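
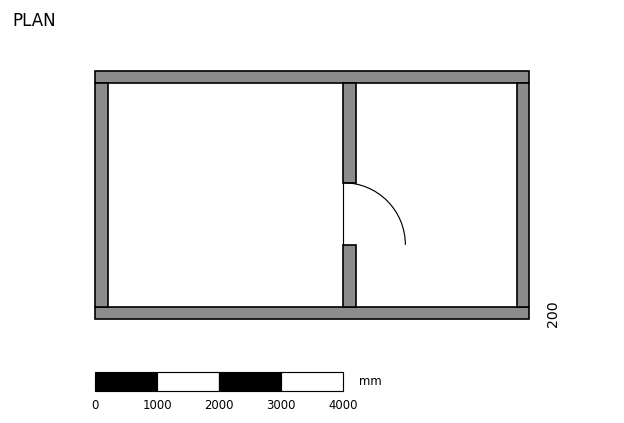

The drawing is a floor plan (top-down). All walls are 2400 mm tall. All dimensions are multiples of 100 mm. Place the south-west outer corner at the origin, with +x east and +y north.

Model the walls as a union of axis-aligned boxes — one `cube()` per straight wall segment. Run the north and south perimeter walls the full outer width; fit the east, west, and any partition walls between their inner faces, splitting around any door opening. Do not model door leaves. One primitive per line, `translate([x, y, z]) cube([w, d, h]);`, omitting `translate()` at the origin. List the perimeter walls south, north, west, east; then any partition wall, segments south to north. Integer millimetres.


cube([7000, 200, 2400]);
translate([0, 3800, 0]) cube([7000, 200, 2400]);
translate([0, 200, 0]) cube([200, 3600, 2400]);
translate([6800, 200, 0]) cube([200, 3600, 2400]);
translate([4000, 200, 0]) cube([200, 1000, 2400]);
translate([4000, 2200, 0]) cube([200, 1600, 2400]);


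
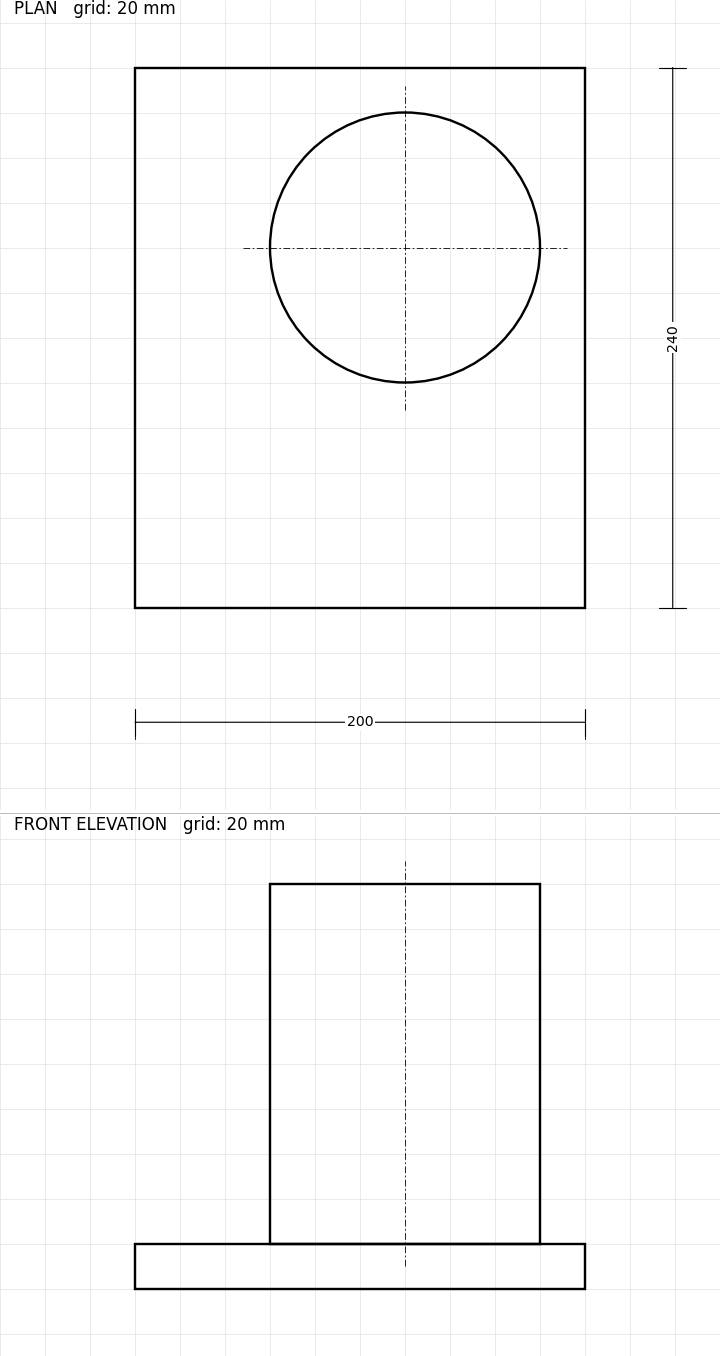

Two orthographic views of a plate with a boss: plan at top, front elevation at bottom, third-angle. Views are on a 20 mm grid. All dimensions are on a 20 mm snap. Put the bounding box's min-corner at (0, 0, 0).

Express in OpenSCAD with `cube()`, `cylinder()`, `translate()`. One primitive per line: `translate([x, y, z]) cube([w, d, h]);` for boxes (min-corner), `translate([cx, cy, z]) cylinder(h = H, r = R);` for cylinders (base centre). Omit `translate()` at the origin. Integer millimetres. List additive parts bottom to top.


cube([200, 240, 20]);
translate([120, 160, 20]) cylinder(h = 160, r = 60);


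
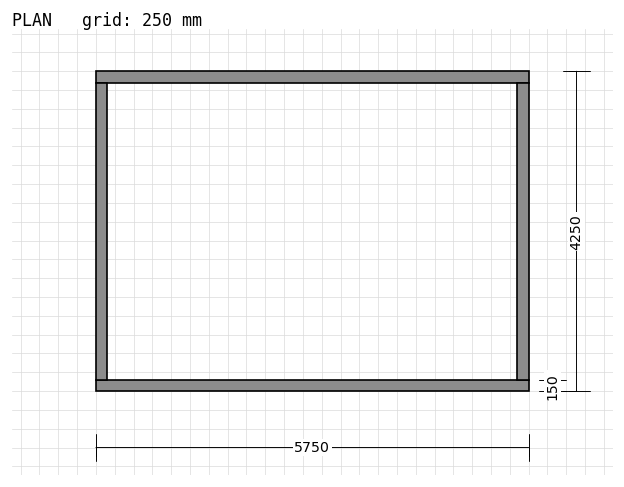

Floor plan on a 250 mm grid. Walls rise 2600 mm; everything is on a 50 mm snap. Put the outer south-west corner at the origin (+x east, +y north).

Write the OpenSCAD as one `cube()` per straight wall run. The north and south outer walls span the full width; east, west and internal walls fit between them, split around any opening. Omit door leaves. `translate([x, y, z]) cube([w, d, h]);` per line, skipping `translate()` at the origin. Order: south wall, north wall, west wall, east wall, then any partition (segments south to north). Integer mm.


cube([5750, 150, 2600]);
translate([0, 4100, 0]) cube([5750, 150, 2600]);
translate([0, 150, 0]) cube([150, 3950, 2600]);
translate([5600, 150, 0]) cube([150, 3950, 2600]);


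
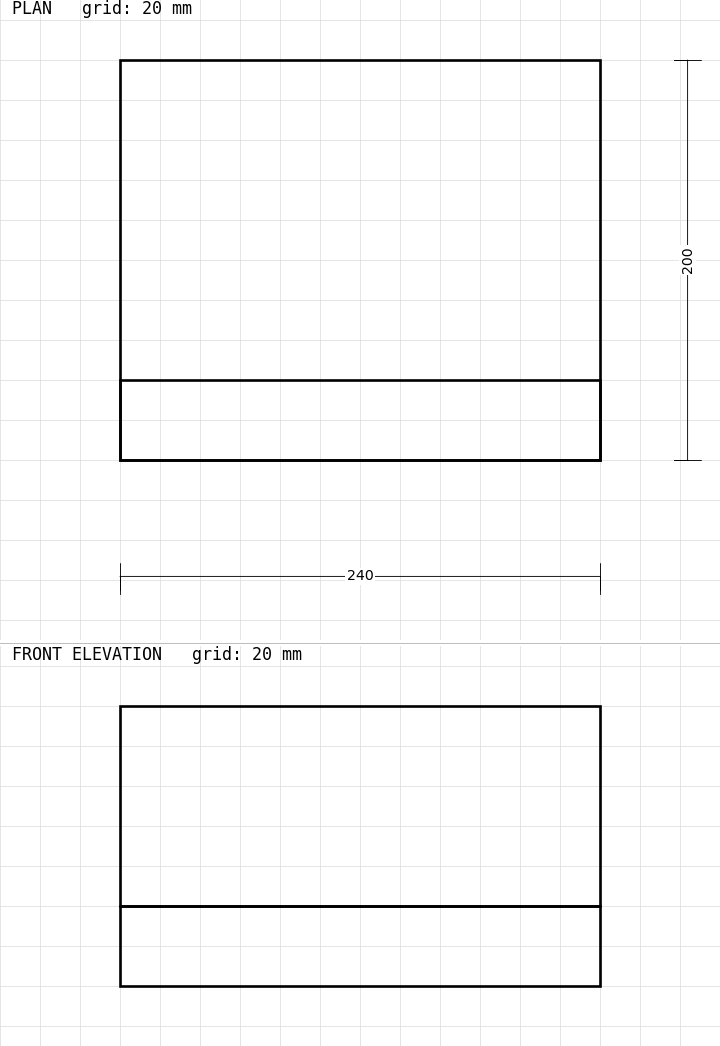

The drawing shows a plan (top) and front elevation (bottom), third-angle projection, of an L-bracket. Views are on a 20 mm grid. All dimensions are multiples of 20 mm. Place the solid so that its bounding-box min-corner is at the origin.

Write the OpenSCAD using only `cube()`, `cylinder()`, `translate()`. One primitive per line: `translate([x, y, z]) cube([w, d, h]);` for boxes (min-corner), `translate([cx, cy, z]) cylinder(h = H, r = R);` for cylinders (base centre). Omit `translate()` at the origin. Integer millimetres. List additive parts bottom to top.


cube([240, 200, 40]);
translate([0, 0, 40]) cube([240, 40, 100]);


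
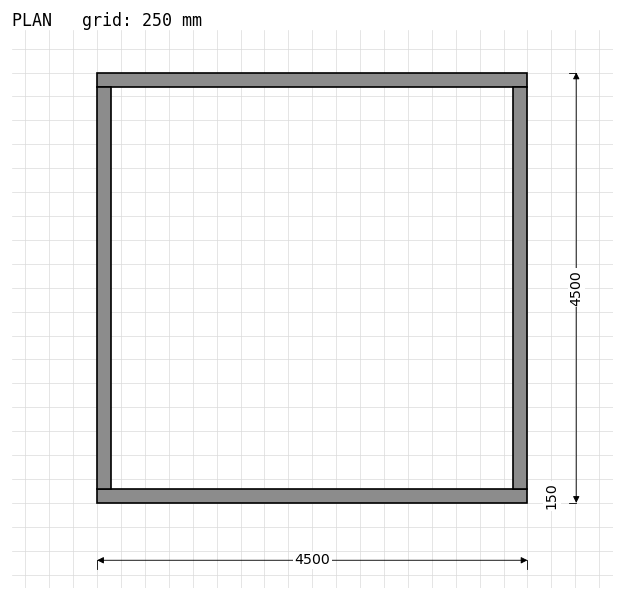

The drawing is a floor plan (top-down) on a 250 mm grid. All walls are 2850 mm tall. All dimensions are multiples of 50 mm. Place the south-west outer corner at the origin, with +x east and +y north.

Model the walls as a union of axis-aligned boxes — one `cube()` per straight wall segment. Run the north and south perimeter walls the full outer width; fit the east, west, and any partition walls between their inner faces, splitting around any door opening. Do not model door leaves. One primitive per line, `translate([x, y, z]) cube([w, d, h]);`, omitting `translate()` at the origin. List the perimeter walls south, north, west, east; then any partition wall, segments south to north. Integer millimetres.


cube([4500, 150, 2850]);
translate([0, 4350, 0]) cube([4500, 150, 2850]);
translate([0, 150, 0]) cube([150, 4200, 2850]);
translate([4350, 150, 0]) cube([150, 4200, 2850]);


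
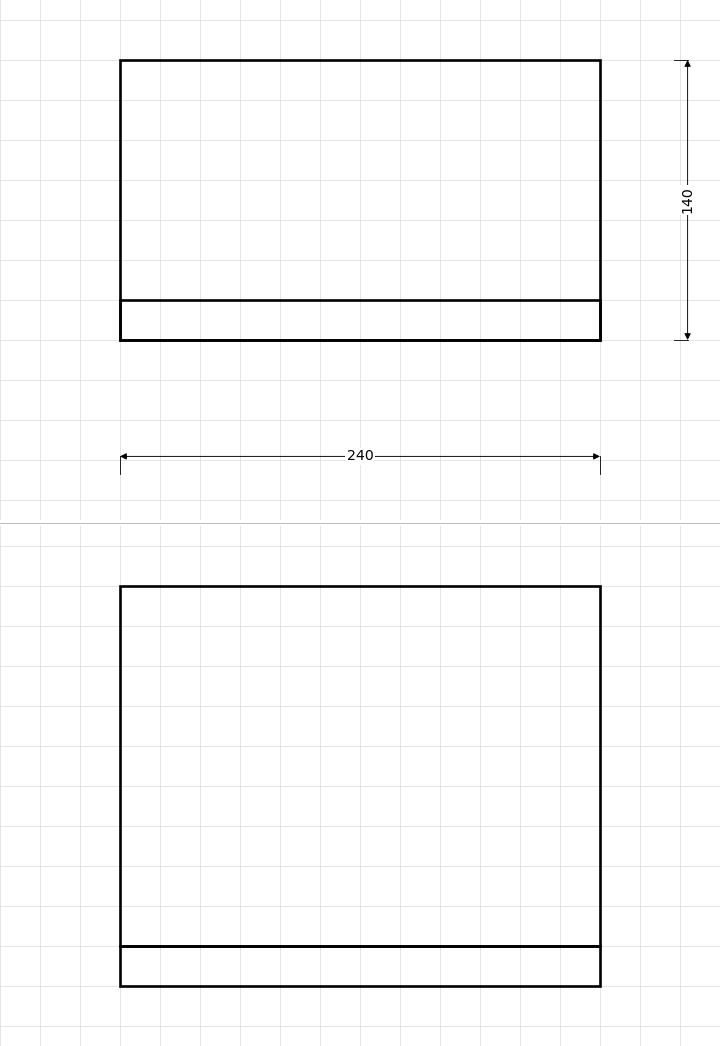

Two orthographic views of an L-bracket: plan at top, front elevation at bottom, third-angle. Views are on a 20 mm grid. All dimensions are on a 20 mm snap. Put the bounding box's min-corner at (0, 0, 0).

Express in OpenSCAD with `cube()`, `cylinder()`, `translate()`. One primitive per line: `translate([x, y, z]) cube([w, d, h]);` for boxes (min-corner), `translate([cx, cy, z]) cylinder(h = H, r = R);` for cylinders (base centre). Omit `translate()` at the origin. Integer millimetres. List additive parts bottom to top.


cube([240, 140, 20]);
translate([0, 0, 20]) cube([240, 20, 180]);


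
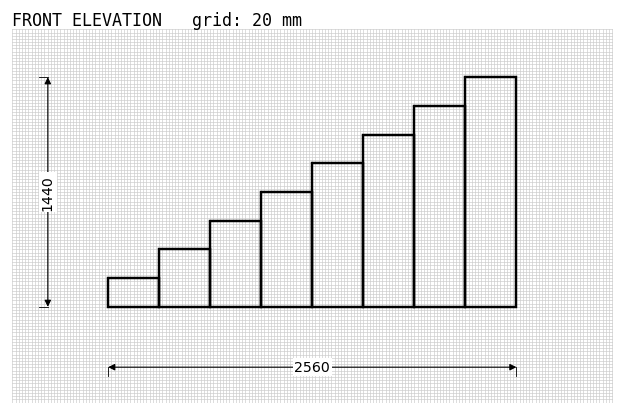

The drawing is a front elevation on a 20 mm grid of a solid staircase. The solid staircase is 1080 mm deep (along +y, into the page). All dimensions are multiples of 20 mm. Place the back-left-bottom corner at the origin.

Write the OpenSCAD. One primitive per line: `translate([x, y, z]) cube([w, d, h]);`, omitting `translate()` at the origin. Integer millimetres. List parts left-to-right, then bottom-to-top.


cube([320, 1080, 180]);
translate([320, 0, 0]) cube([320, 1080, 360]);
translate([640, 0, 0]) cube([320, 1080, 540]);
translate([960, 0, 0]) cube([320, 1080, 720]);
translate([1280, 0, 0]) cube([320, 1080, 900]);
translate([1600, 0, 0]) cube([320, 1080, 1080]);
translate([1920, 0, 0]) cube([320, 1080, 1260]);
translate([2240, 0, 0]) cube([320, 1080, 1440]);


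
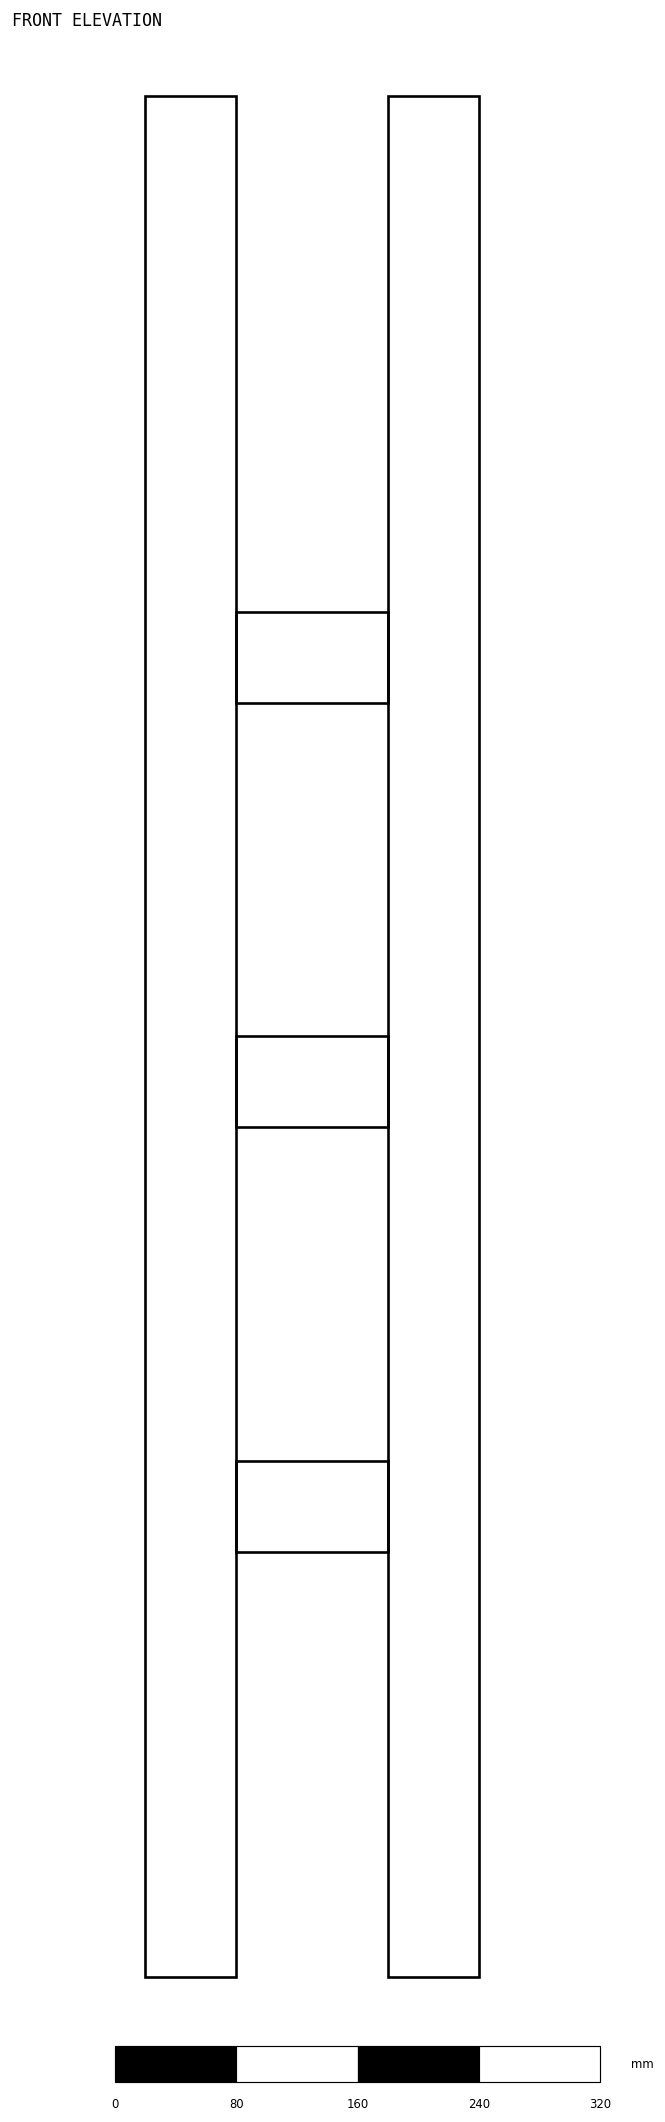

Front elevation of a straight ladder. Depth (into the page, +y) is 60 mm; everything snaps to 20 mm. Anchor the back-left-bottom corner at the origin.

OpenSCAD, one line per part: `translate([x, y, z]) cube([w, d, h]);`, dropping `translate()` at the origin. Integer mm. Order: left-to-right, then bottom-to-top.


cube([60, 60, 1240]);
translate([60, 0, 280]) cube([100, 60, 60]);
translate([60, 0, 560]) cube([100, 60, 60]);
translate([60, 0, 840]) cube([100, 60, 60]);
translate([160, 0, 0]) cube([60, 60, 1240]);


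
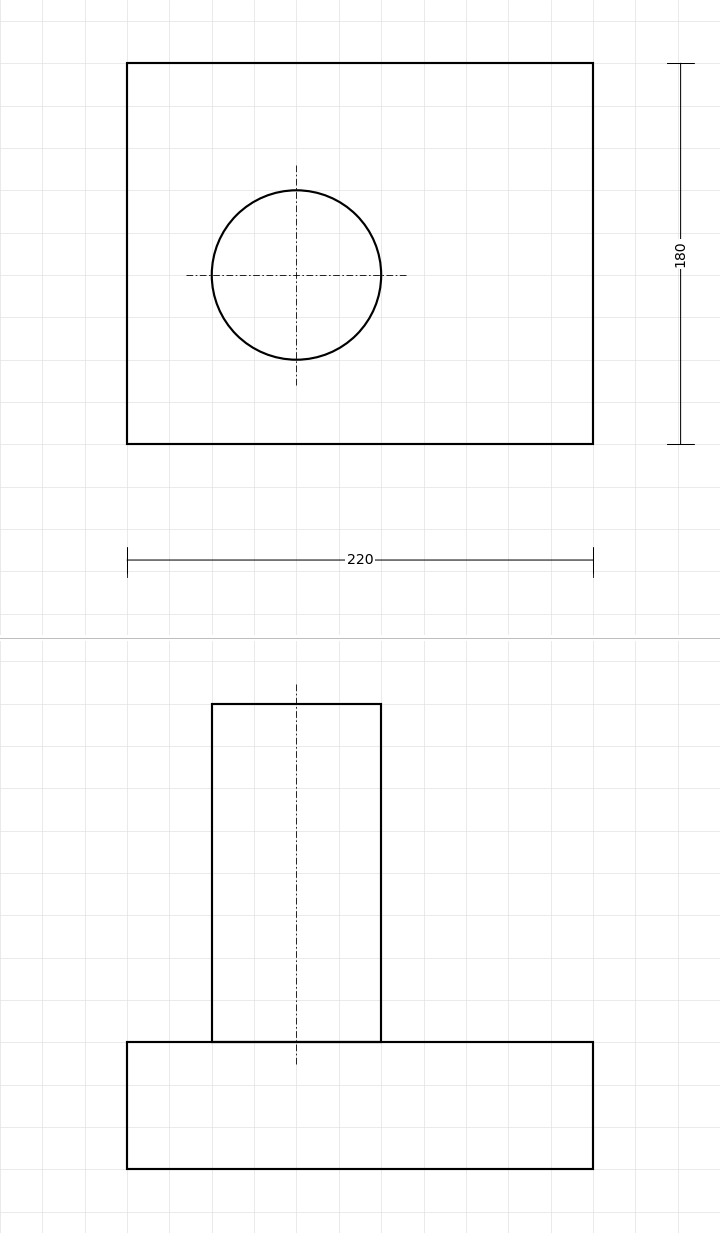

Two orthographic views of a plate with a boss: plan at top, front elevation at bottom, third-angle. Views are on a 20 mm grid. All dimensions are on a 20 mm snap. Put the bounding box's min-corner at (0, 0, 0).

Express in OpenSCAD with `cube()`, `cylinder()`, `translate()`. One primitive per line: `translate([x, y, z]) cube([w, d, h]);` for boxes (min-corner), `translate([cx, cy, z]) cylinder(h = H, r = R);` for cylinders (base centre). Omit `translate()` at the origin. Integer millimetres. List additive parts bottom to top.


cube([220, 180, 60]);
translate([80, 80, 60]) cylinder(h = 160, r = 40);


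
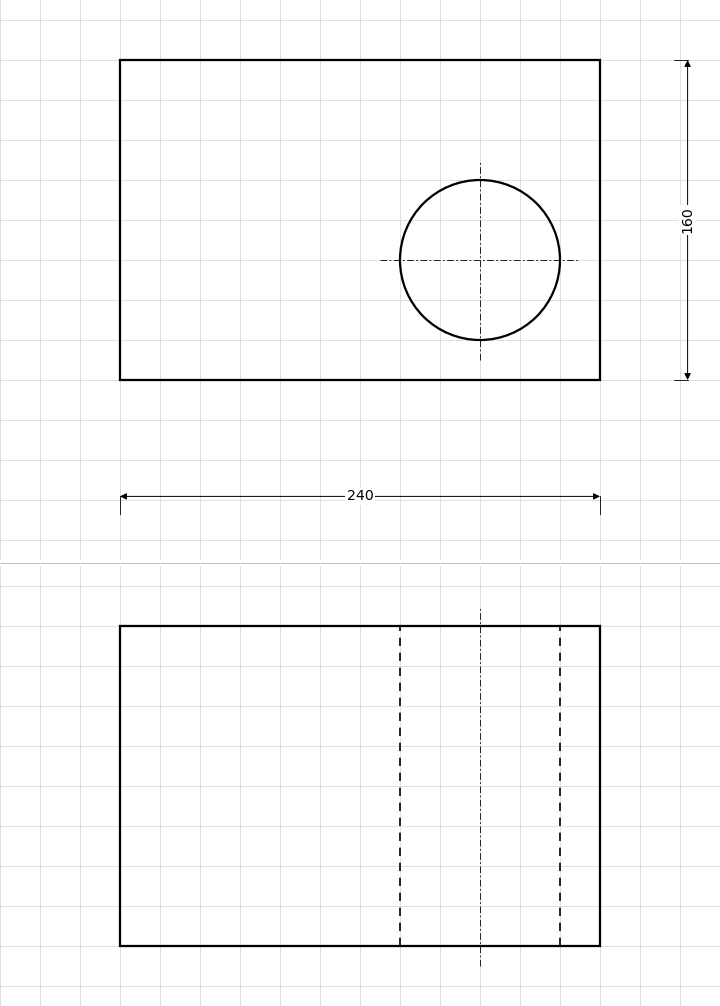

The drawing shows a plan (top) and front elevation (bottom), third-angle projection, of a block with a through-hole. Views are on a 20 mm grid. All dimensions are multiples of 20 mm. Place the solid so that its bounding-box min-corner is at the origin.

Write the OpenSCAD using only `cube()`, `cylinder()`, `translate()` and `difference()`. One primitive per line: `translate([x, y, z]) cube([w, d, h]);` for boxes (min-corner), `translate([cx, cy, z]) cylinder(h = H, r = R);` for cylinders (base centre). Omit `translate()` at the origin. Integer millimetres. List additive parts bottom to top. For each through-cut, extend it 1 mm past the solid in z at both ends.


difference() {
  cube([240, 160, 160]);
  translate([180, 60, -1]) cylinder(h = 162, r = 40);
}


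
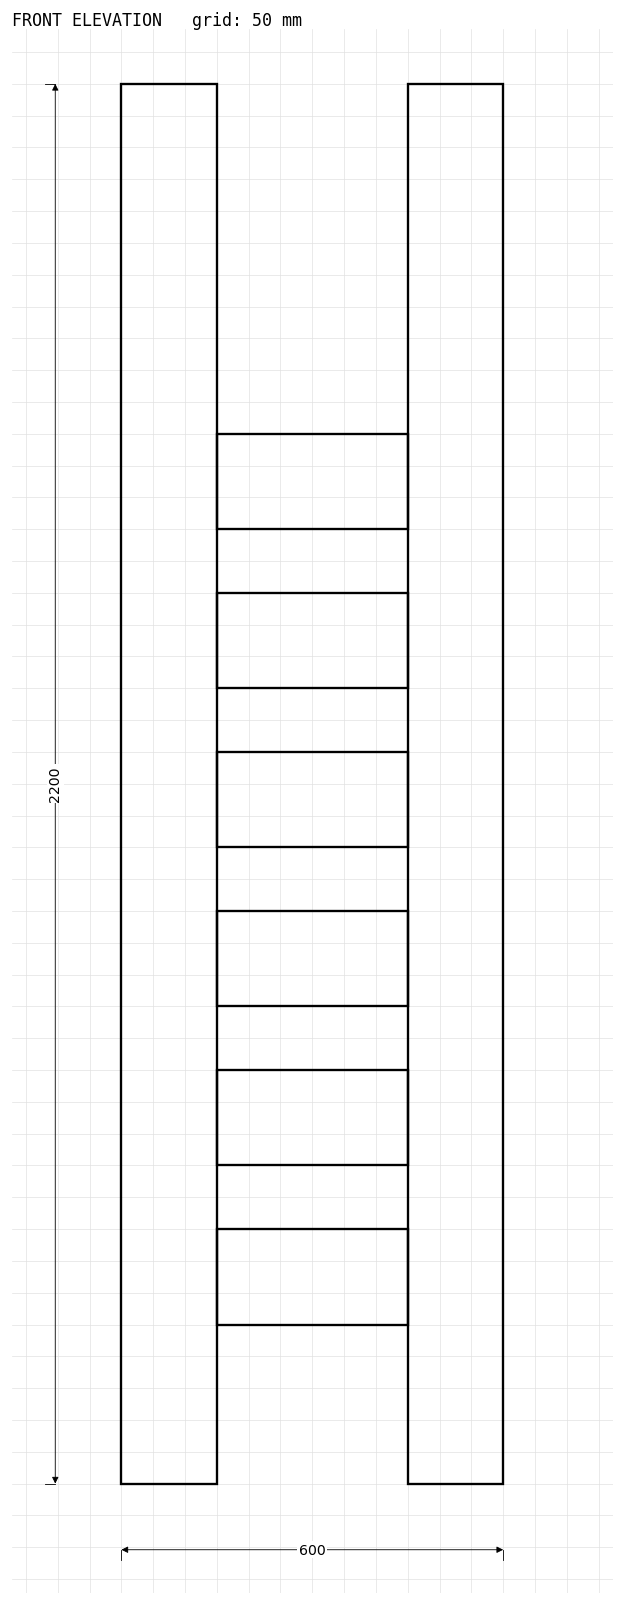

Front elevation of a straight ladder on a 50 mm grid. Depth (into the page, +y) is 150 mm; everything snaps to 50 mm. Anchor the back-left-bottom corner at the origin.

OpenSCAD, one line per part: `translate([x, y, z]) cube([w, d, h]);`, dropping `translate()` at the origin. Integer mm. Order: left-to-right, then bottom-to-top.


cube([150, 150, 2200]);
translate([150, 0, 250]) cube([300, 150, 150]);
translate([150, 0, 500]) cube([300, 150, 150]);
translate([150, 0, 750]) cube([300, 150, 150]);
translate([150, 0, 1000]) cube([300, 150, 150]);
translate([150, 0, 1250]) cube([300, 150, 150]);
translate([150, 0, 1500]) cube([300, 150, 150]);
translate([450, 0, 0]) cube([150, 150, 2200]);


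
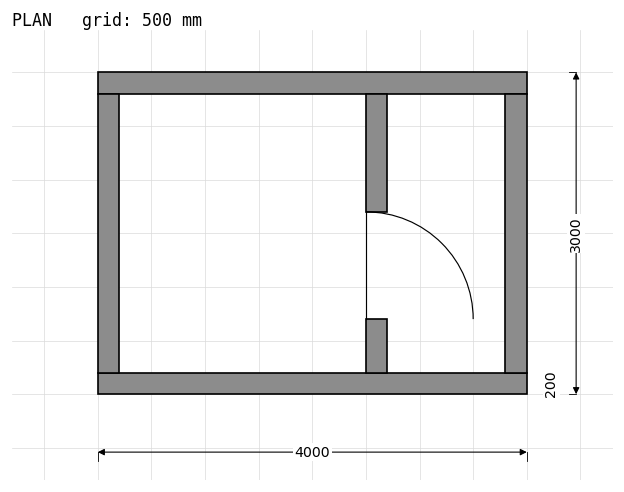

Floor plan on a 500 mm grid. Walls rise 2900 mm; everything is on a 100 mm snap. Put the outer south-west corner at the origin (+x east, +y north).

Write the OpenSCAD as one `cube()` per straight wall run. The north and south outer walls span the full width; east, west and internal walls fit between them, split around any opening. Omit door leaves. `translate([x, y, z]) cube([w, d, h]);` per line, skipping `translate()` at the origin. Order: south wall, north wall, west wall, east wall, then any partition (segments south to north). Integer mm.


cube([4000, 200, 2900]);
translate([0, 2800, 0]) cube([4000, 200, 2900]);
translate([0, 200, 0]) cube([200, 2600, 2900]);
translate([3800, 200, 0]) cube([200, 2600, 2900]);
translate([2500, 200, 0]) cube([200, 500, 2900]);
translate([2500, 1700, 0]) cube([200, 1100, 2900]);


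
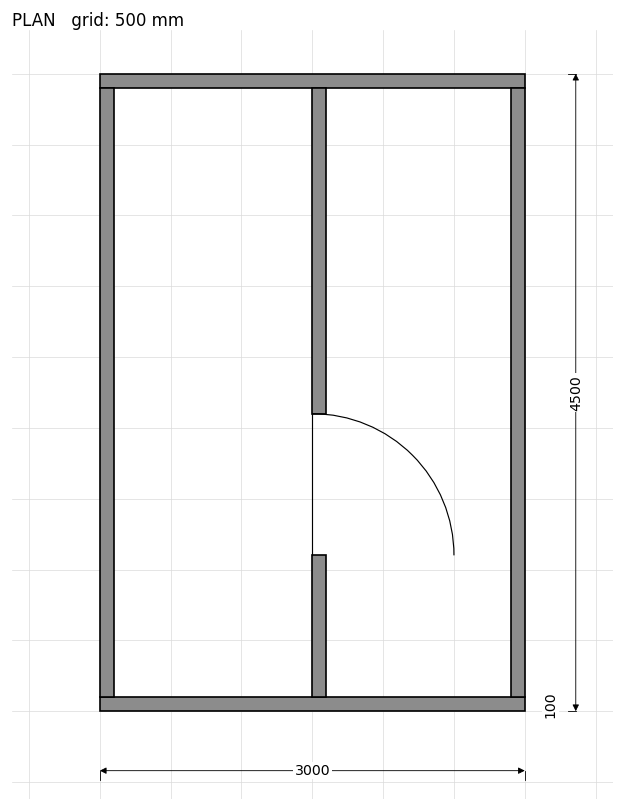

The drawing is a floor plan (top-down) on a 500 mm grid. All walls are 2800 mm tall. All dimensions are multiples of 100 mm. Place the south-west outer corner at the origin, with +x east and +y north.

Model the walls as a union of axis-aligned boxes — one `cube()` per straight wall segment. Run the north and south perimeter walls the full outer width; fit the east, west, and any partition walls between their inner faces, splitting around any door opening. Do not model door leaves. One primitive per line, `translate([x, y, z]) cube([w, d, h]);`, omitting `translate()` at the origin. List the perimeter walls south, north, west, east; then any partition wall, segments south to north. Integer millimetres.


cube([3000, 100, 2800]);
translate([0, 4400, 0]) cube([3000, 100, 2800]);
translate([0, 100, 0]) cube([100, 4300, 2800]);
translate([2900, 100, 0]) cube([100, 4300, 2800]);
translate([1500, 100, 0]) cube([100, 1000, 2800]);
translate([1500, 2100, 0]) cube([100, 2300, 2800]);


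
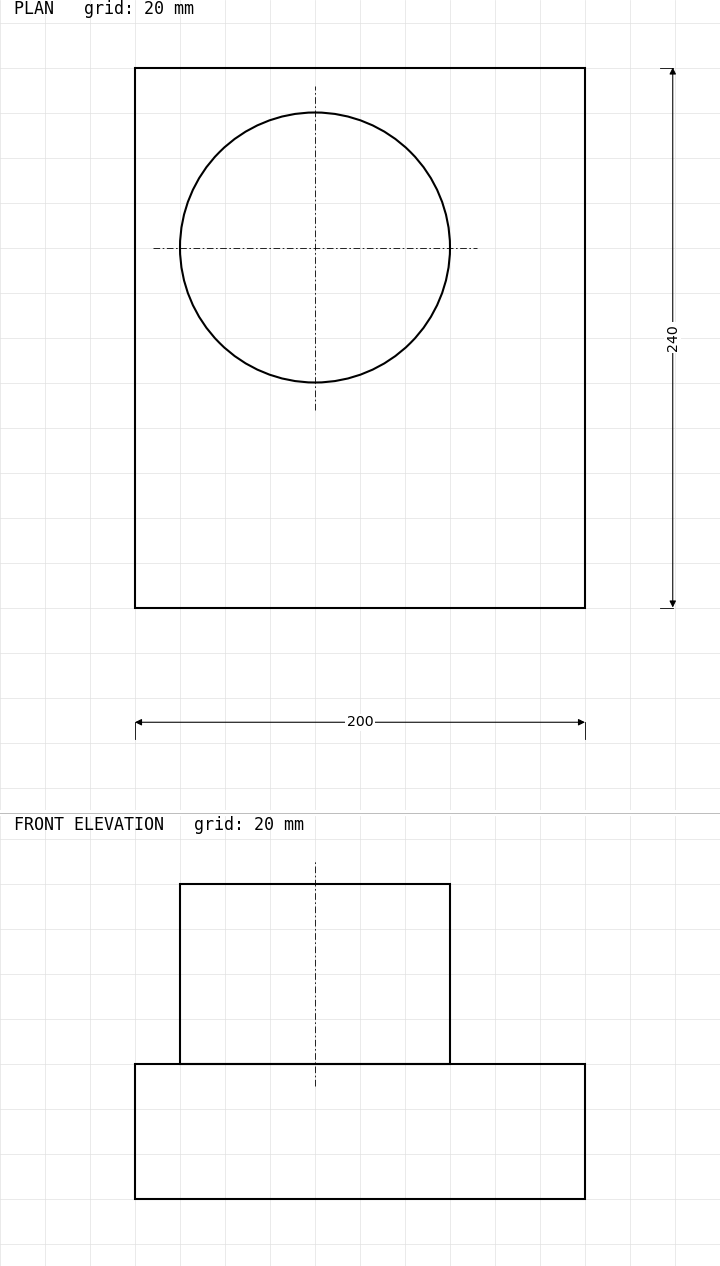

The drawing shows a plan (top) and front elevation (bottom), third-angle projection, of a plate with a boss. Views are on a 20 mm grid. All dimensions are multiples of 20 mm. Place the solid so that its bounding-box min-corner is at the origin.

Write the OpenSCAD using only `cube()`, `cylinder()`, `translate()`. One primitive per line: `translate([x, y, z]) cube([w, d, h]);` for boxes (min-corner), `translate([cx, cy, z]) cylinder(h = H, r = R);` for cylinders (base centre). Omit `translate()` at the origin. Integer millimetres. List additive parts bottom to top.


cube([200, 240, 60]);
translate([80, 160, 60]) cylinder(h = 80, r = 60);


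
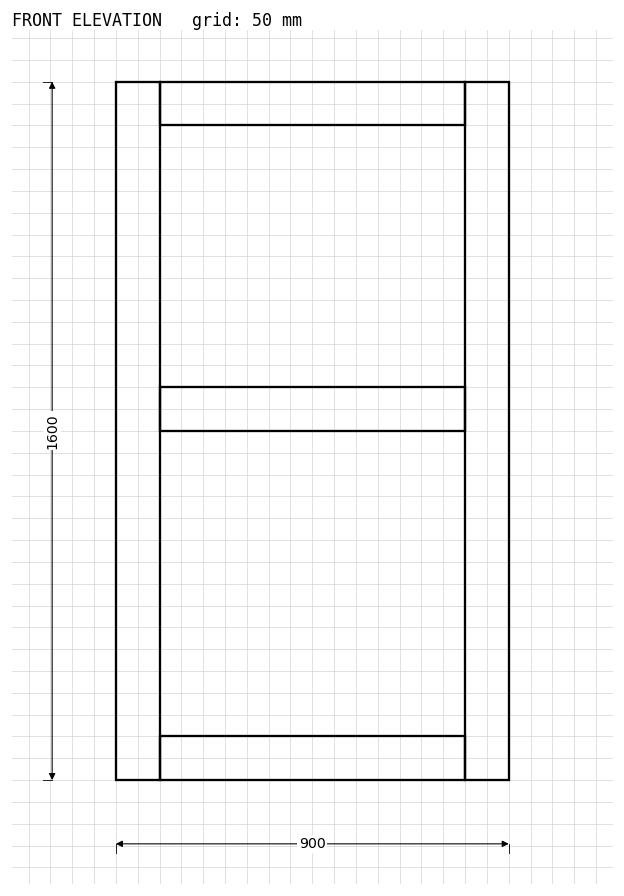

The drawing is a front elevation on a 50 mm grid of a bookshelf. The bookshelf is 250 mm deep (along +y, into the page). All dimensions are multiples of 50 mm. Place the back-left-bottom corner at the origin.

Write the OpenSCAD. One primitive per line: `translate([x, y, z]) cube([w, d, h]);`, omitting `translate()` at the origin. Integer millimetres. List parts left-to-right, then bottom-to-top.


cube([100, 250, 1600]);
translate([100, 0, 0]) cube([700, 250, 100]);
translate([100, 0, 800]) cube([700, 250, 100]);
translate([100, 0, 1500]) cube([700, 250, 100]);
translate([800, 0, 0]) cube([100, 250, 1600]);


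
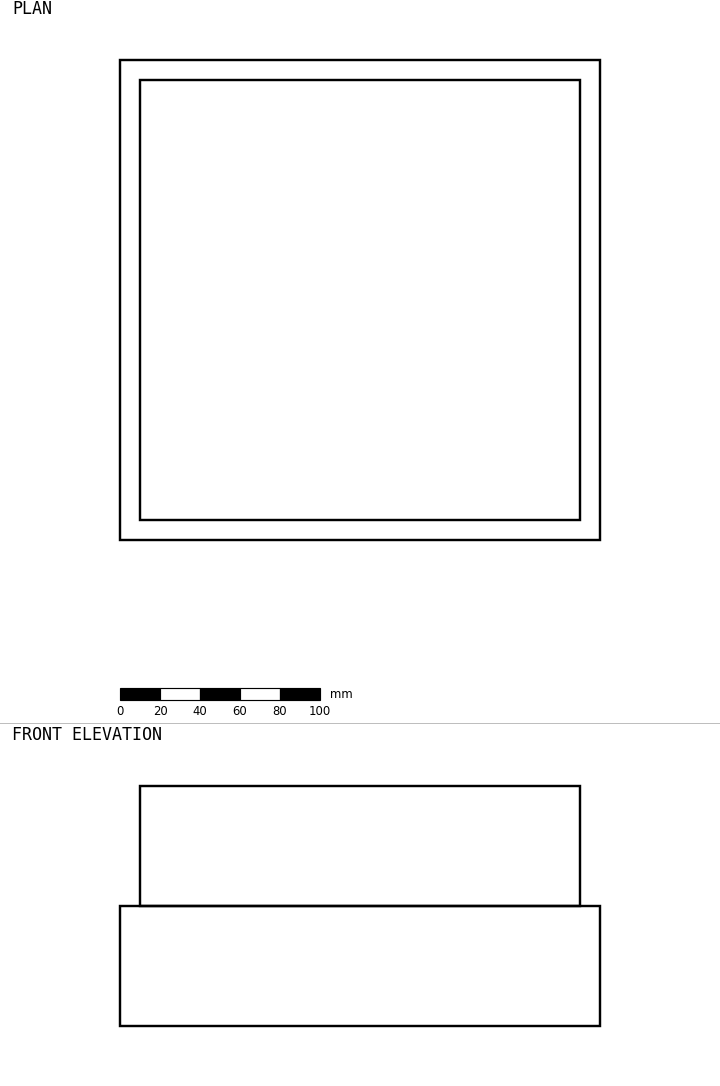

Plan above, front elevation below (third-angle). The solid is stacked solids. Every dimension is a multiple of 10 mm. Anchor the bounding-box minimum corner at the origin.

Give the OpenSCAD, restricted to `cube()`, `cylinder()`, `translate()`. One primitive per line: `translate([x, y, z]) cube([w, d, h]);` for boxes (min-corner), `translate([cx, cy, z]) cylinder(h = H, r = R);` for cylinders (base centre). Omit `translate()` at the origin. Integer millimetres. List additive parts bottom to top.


cube([240, 240, 60]);
translate([10, 10, 60]) cube([220, 220, 60]);


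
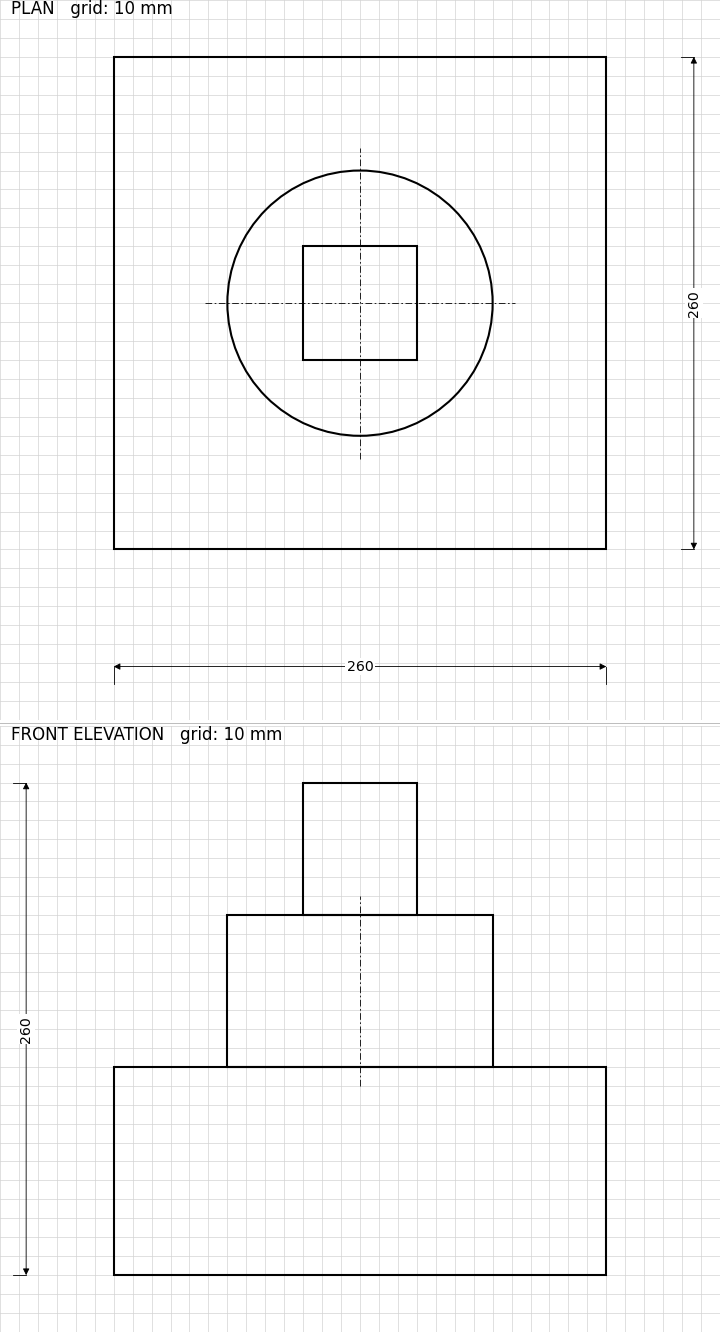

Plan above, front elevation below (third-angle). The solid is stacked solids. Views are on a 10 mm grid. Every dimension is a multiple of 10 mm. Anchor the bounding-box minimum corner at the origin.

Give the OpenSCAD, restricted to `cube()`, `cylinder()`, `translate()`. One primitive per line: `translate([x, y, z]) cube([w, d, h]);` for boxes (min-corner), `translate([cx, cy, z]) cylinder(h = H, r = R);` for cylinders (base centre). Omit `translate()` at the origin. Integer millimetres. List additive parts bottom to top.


cube([260, 260, 110]);
translate([130, 130, 110]) cylinder(h = 80, r = 70);
translate([100, 100, 190]) cube([60, 60, 70]);


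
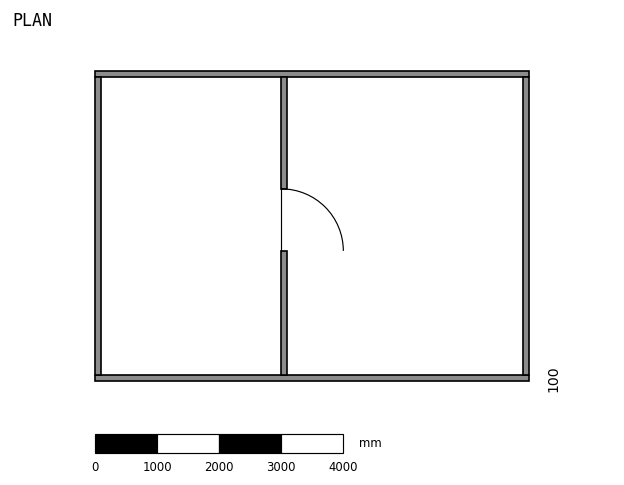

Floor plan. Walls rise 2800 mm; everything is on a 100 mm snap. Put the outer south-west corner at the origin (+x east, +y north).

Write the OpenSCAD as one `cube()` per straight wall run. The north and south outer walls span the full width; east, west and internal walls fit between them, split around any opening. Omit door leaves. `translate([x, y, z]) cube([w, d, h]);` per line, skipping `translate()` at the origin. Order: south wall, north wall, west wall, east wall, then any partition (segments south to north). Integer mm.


cube([7000, 100, 2800]);
translate([0, 4900, 0]) cube([7000, 100, 2800]);
translate([0, 100, 0]) cube([100, 4800, 2800]);
translate([6900, 100, 0]) cube([100, 4800, 2800]);
translate([3000, 100, 0]) cube([100, 2000, 2800]);
translate([3000, 3100, 0]) cube([100, 1800, 2800]);


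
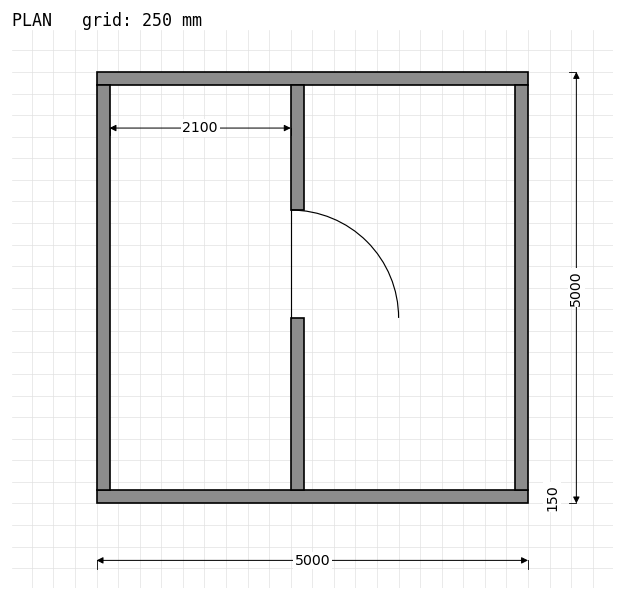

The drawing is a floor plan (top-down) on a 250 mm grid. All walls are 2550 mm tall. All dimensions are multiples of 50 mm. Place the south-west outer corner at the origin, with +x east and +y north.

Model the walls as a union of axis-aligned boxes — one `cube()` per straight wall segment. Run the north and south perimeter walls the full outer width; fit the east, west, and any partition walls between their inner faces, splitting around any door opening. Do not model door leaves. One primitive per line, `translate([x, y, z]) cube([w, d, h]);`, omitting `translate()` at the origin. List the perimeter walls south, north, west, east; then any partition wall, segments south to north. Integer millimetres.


cube([5000, 150, 2550]);
translate([0, 4850, 0]) cube([5000, 150, 2550]);
translate([0, 150, 0]) cube([150, 4700, 2550]);
translate([4850, 150, 0]) cube([150, 4700, 2550]);
translate([2250, 150, 0]) cube([150, 2000, 2550]);
translate([2250, 3400, 0]) cube([150, 1450, 2550]);


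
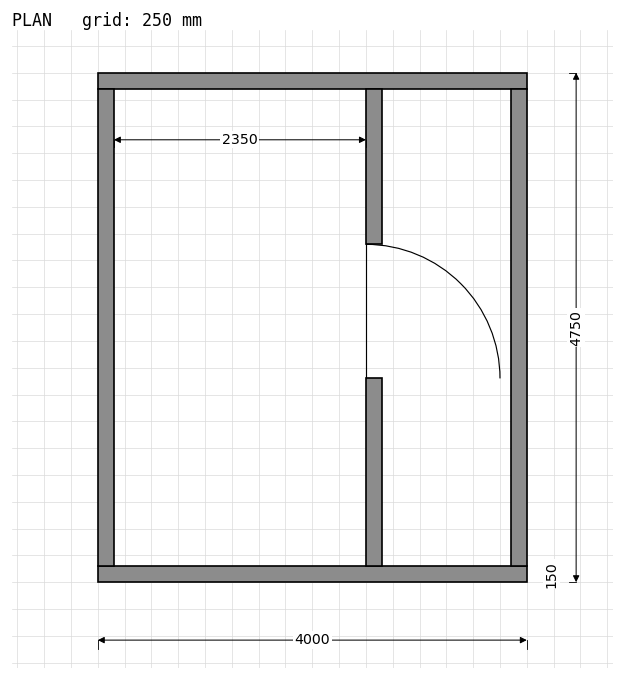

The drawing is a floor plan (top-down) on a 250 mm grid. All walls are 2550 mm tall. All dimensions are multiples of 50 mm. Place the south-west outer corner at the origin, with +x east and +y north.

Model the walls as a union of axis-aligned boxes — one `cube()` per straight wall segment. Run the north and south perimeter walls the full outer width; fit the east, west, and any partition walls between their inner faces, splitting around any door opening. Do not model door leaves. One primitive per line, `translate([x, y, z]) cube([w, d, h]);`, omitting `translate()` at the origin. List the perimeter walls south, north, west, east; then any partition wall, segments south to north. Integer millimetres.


cube([4000, 150, 2550]);
translate([0, 4600, 0]) cube([4000, 150, 2550]);
translate([0, 150, 0]) cube([150, 4450, 2550]);
translate([3850, 150, 0]) cube([150, 4450, 2550]);
translate([2500, 150, 0]) cube([150, 1750, 2550]);
translate([2500, 3150, 0]) cube([150, 1450, 2550]);


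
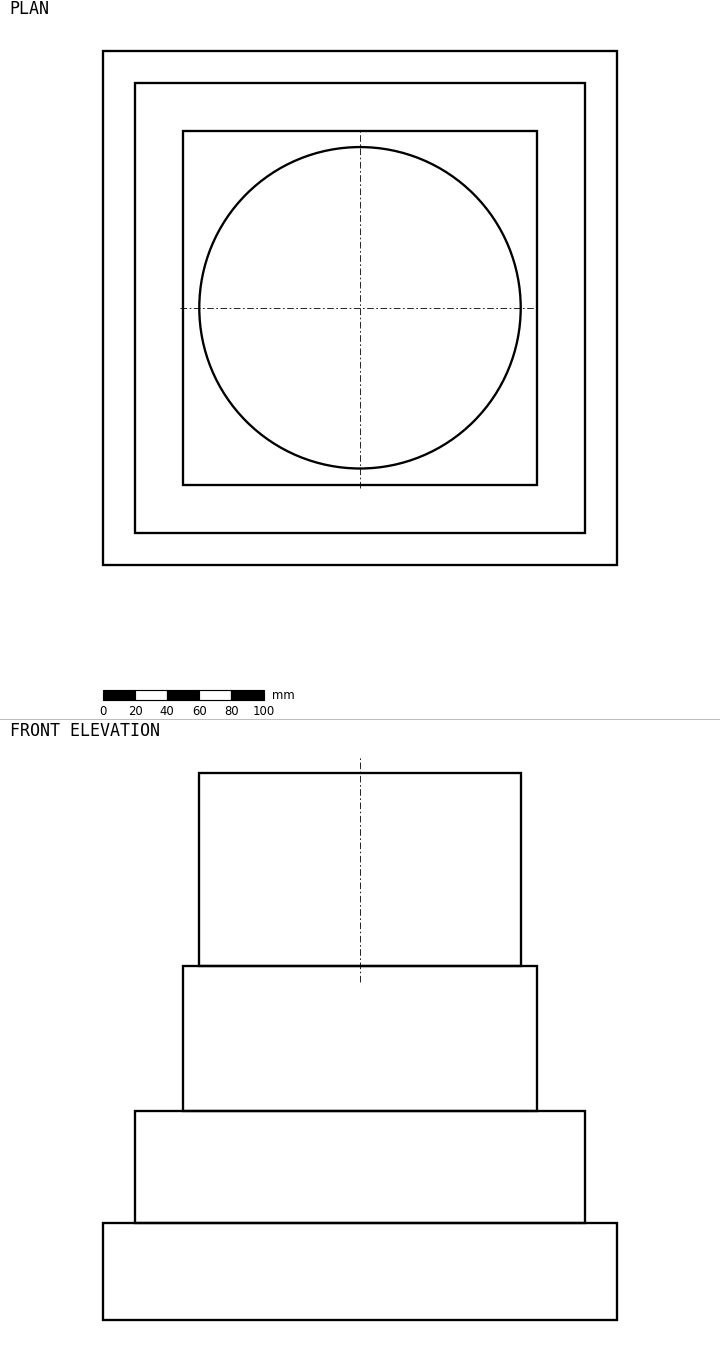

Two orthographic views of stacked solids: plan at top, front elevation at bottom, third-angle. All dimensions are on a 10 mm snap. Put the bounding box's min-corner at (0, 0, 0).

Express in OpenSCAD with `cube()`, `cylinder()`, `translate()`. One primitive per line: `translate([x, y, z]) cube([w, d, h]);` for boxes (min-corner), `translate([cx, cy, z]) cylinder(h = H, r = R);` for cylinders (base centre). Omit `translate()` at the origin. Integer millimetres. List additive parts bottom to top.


cube([320, 320, 60]);
translate([20, 20, 60]) cube([280, 280, 70]);
translate([50, 50, 130]) cube([220, 220, 90]);
translate([160, 160, 220]) cylinder(h = 120, r = 100);


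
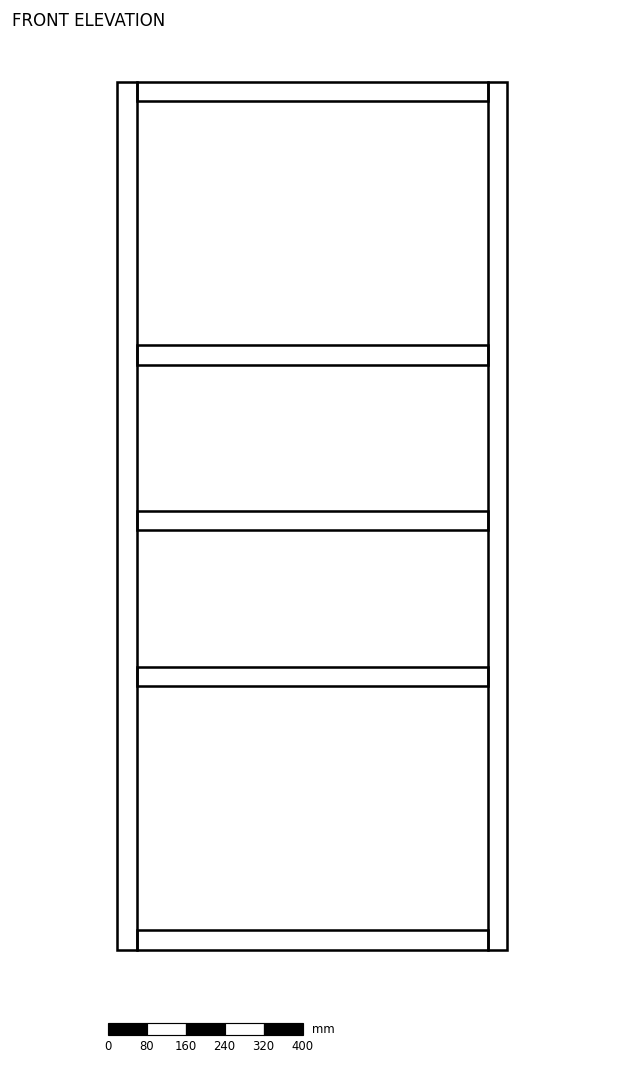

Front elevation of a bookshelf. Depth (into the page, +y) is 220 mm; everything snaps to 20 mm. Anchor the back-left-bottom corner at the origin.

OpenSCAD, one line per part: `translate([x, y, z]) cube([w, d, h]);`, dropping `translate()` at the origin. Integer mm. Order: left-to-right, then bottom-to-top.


cube([40, 220, 1780]);
translate([40, 0, 0]) cube([720, 220, 40]);
translate([40, 0, 540]) cube([720, 220, 40]);
translate([40, 0, 860]) cube([720, 220, 40]);
translate([40, 0, 1200]) cube([720, 220, 40]);
translate([40, 0, 1740]) cube([720, 220, 40]);
translate([760, 0, 0]) cube([40, 220, 1780]);


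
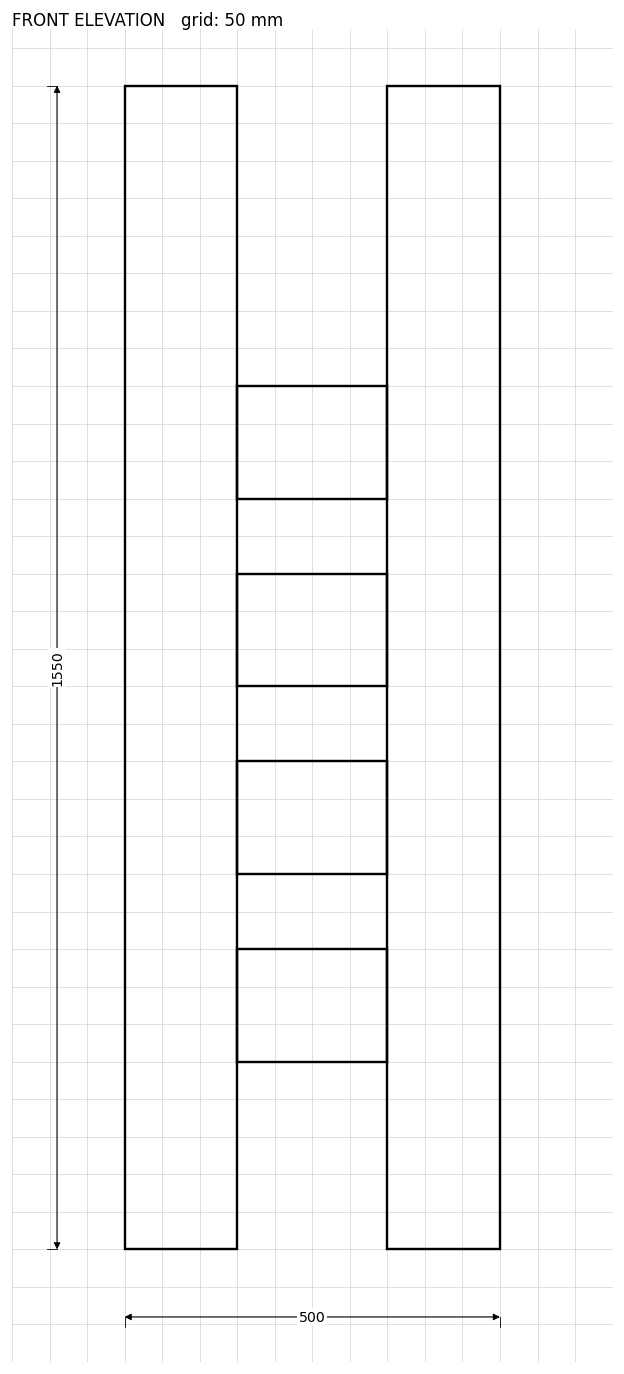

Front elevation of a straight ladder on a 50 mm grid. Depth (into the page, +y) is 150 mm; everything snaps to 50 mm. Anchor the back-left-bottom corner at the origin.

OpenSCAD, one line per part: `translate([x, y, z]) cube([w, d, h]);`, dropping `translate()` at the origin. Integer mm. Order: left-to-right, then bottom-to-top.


cube([150, 150, 1550]);
translate([150, 0, 250]) cube([200, 150, 150]);
translate([150, 0, 500]) cube([200, 150, 150]);
translate([150, 0, 750]) cube([200, 150, 150]);
translate([150, 0, 1000]) cube([200, 150, 150]);
translate([350, 0, 0]) cube([150, 150, 1550]);


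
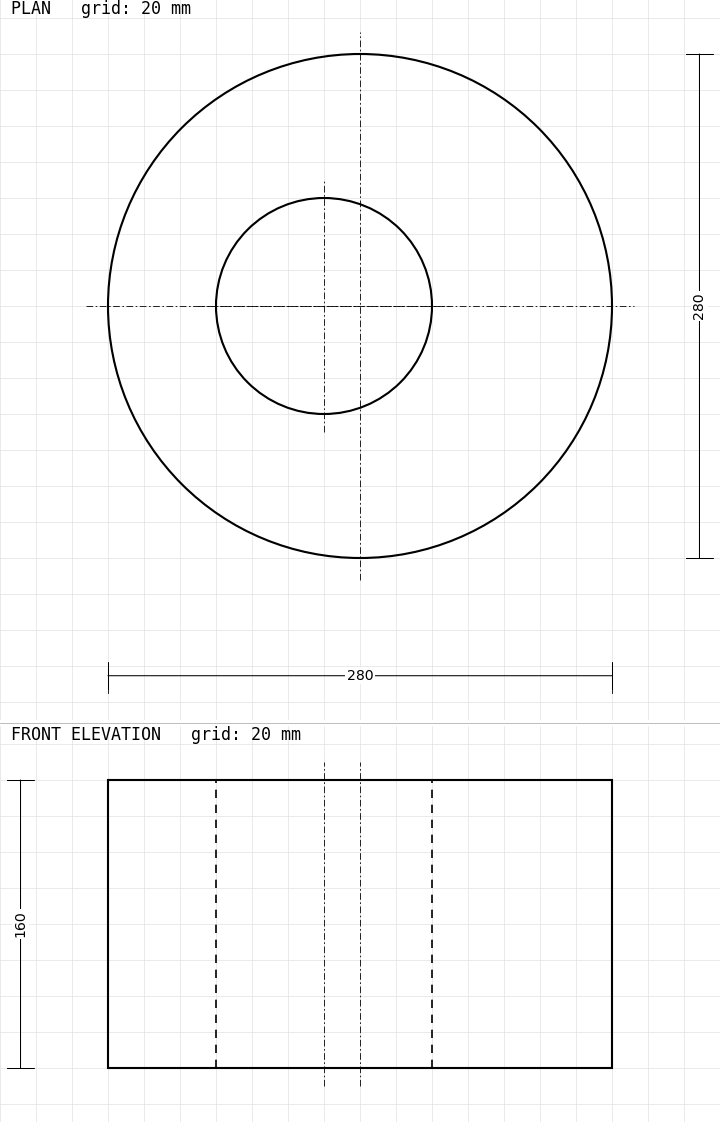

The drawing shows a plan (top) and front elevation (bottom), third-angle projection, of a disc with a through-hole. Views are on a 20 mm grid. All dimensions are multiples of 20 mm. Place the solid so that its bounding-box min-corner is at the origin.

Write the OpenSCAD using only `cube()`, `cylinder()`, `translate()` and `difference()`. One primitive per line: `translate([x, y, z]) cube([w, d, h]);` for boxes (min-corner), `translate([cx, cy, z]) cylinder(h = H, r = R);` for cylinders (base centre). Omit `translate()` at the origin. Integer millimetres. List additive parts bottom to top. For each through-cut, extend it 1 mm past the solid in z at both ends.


difference() {
  translate([140, 140, 0]) cylinder(h = 160, r = 140);
  translate([120, 140, -1]) cylinder(h = 162, r = 60);
}


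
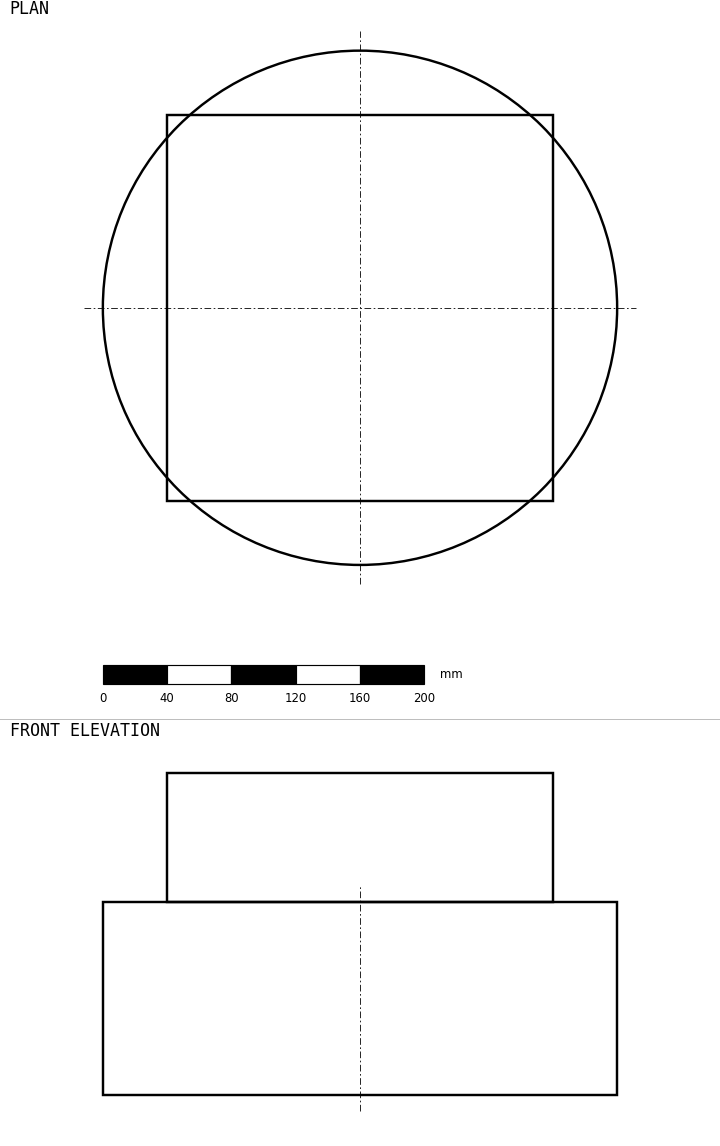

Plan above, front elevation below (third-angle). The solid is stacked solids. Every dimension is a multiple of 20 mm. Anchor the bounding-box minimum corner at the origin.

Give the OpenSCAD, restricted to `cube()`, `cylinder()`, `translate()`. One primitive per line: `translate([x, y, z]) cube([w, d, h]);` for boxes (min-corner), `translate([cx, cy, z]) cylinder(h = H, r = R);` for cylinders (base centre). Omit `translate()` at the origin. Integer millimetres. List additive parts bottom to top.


translate([160, 160, 0]) cylinder(h = 120, r = 160);
translate([40, 40, 120]) cube([240, 240, 80]);


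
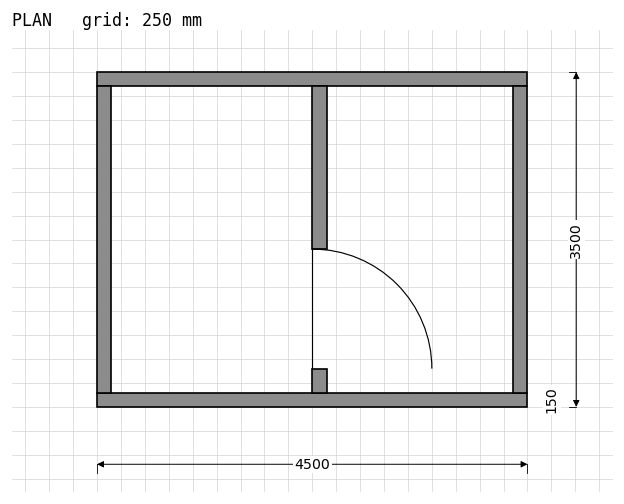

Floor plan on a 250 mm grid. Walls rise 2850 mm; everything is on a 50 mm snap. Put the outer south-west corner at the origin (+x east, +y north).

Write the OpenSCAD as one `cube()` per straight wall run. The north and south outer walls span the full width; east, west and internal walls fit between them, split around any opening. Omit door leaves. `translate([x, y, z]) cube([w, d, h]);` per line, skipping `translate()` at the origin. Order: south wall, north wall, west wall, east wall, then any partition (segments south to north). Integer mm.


cube([4500, 150, 2850]);
translate([0, 3350, 0]) cube([4500, 150, 2850]);
translate([0, 150, 0]) cube([150, 3200, 2850]);
translate([4350, 150, 0]) cube([150, 3200, 2850]);
translate([2250, 150, 0]) cube([150, 250, 2850]);
translate([2250, 1650, 0]) cube([150, 1700, 2850]);


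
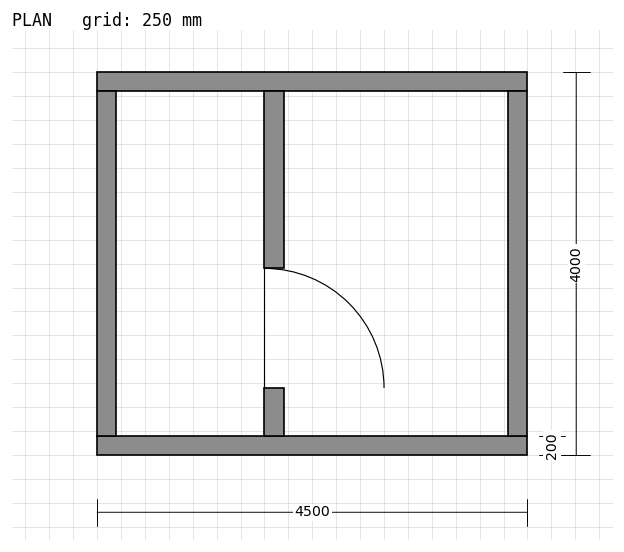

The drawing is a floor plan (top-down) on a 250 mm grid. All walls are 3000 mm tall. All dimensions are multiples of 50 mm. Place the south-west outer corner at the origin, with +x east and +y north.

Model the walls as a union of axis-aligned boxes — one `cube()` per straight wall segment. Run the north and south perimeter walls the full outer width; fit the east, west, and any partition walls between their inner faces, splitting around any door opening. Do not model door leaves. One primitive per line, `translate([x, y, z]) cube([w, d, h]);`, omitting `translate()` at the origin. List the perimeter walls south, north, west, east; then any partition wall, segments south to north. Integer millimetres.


cube([4500, 200, 3000]);
translate([0, 3800, 0]) cube([4500, 200, 3000]);
translate([0, 200, 0]) cube([200, 3600, 3000]);
translate([4300, 200, 0]) cube([200, 3600, 3000]);
translate([1750, 200, 0]) cube([200, 500, 3000]);
translate([1750, 1950, 0]) cube([200, 1850, 3000]);


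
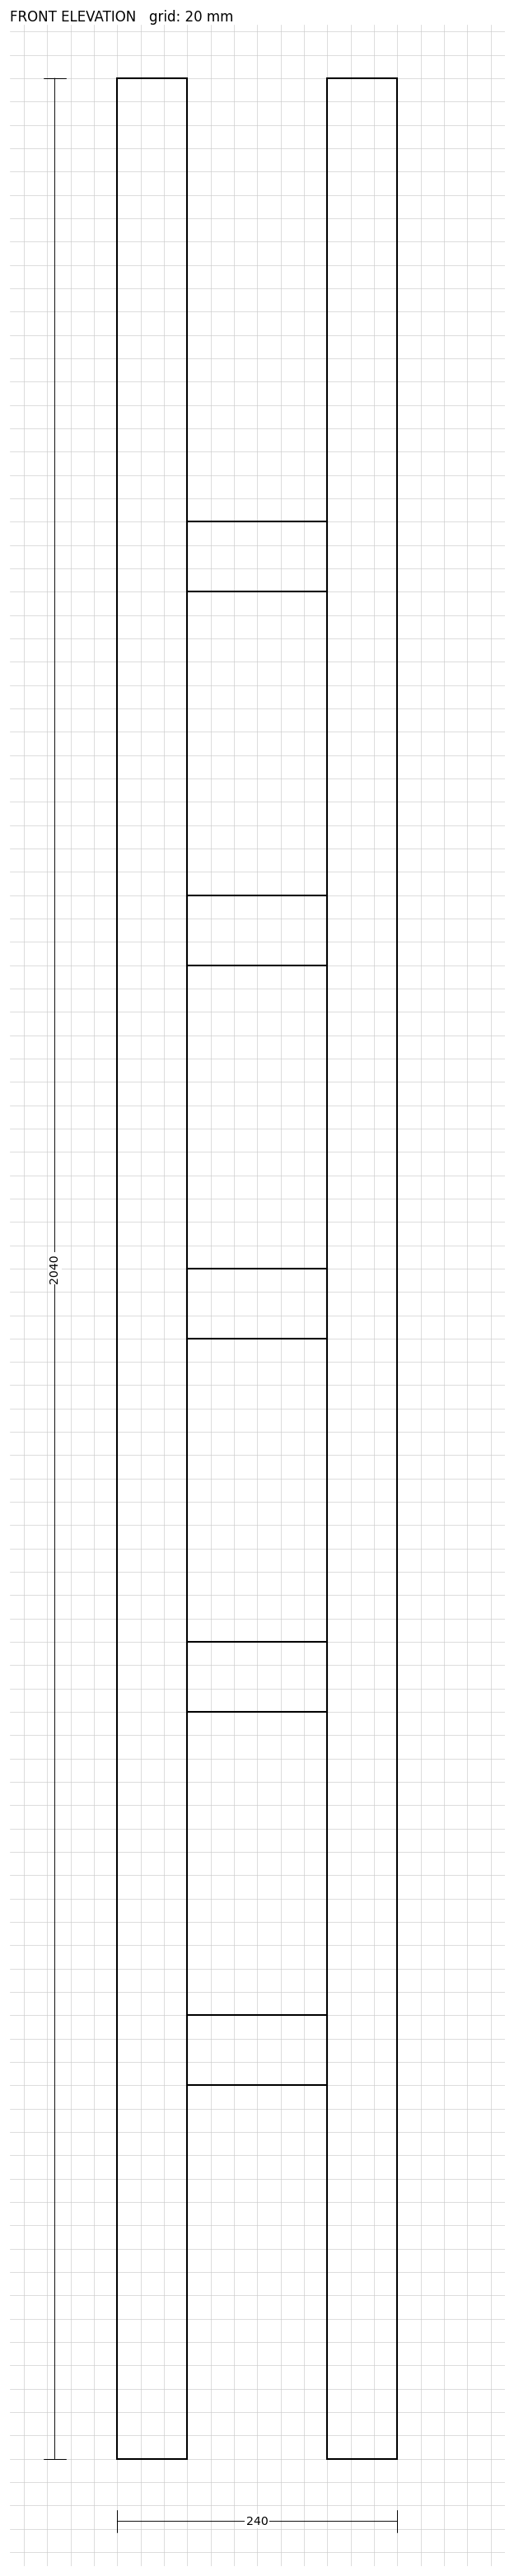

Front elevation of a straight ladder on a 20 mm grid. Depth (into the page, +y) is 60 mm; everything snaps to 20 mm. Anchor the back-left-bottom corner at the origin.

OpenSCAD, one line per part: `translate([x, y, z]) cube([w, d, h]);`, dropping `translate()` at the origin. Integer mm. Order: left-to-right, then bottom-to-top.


cube([60, 60, 2040]);
translate([60, 0, 320]) cube([120, 60, 60]);
translate([60, 0, 640]) cube([120, 60, 60]);
translate([60, 0, 960]) cube([120, 60, 60]);
translate([60, 0, 1280]) cube([120, 60, 60]);
translate([60, 0, 1600]) cube([120, 60, 60]);
translate([180, 0, 0]) cube([60, 60, 2040]);


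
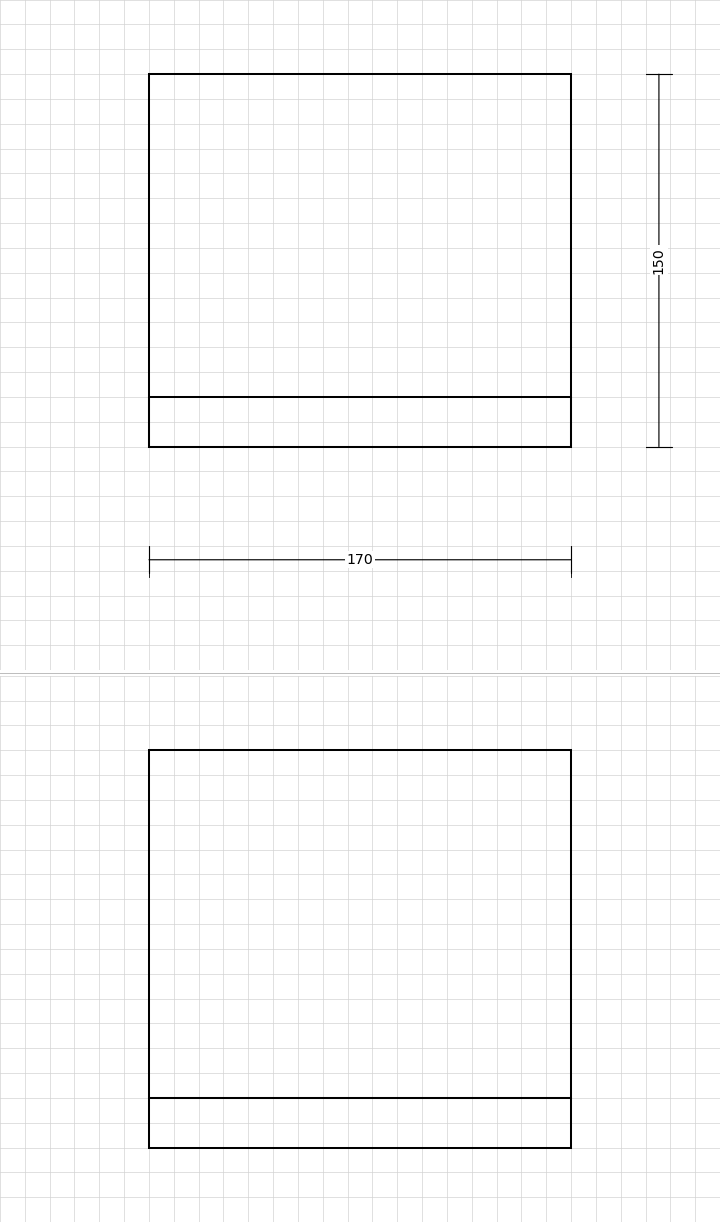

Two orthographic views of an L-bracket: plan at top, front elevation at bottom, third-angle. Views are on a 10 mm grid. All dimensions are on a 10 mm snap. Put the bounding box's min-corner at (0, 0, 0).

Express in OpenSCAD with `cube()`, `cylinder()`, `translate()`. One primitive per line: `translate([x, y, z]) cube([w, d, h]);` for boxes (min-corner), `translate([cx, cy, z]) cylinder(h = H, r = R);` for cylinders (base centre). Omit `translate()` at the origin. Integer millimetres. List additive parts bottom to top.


cube([170, 150, 20]);
translate([0, 0, 20]) cube([170, 20, 140]);


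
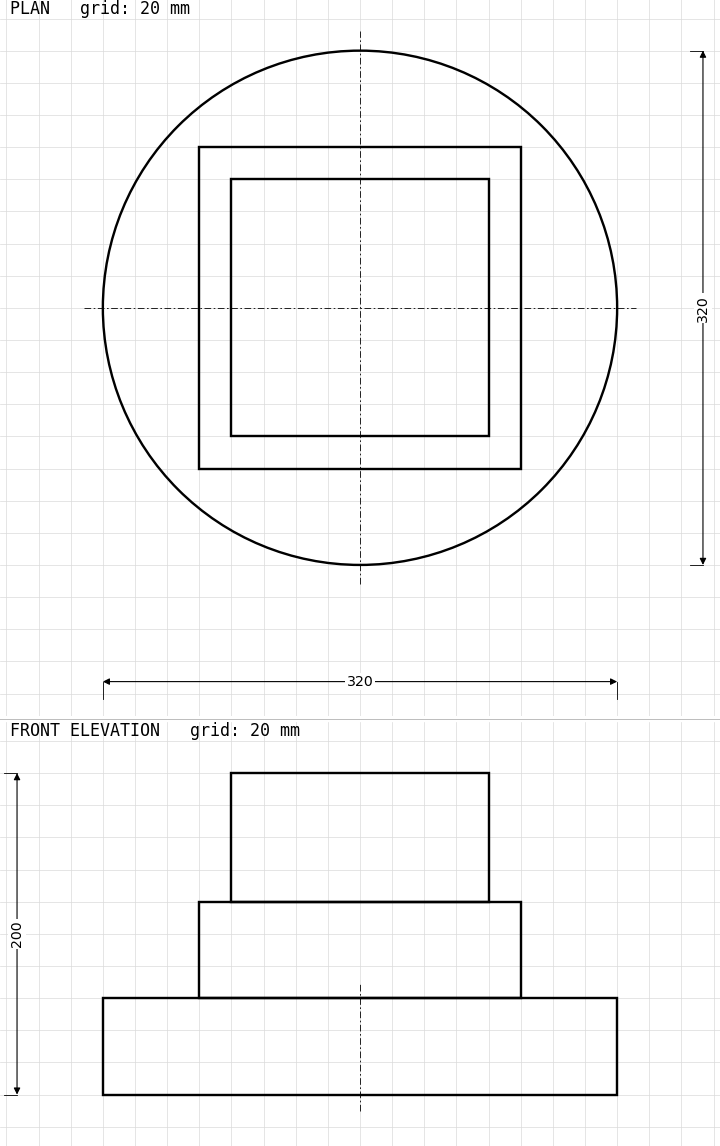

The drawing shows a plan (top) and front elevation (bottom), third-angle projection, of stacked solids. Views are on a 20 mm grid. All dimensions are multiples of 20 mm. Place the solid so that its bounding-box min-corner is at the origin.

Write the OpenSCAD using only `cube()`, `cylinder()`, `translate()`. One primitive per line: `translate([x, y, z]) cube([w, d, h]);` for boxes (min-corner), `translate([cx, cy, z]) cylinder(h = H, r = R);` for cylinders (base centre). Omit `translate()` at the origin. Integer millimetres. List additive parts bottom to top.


translate([160, 160, 0]) cylinder(h = 60, r = 160);
translate([60, 60, 60]) cube([200, 200, 60]);
translate([80, 80, 120]) cube([160, 160, 80]);


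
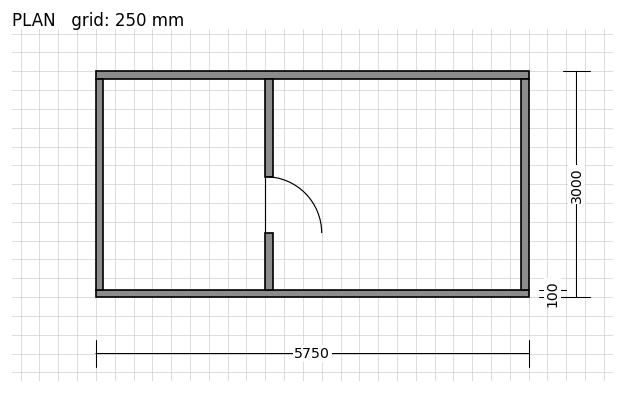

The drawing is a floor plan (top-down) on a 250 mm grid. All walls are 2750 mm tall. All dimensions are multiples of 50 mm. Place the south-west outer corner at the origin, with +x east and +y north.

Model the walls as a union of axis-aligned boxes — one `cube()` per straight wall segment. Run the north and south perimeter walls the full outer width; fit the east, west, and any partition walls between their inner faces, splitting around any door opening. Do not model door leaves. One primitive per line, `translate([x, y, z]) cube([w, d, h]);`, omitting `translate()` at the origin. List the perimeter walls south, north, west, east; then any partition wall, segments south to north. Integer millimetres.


cube([5750, 100, 2750]);
translate([0, 2900, 0]) cube([5750, 100, 2750]);
translate([0, 100, 0]) cube([100, 2800, 2750]);
translate([5650, 100, 0]) cube([100, 2800, 2750]);
translate([2250, 100, 0]) cube([100, 750, 2750]);
translate([2250, 1600, 0]) cube([100, 1300, 2750]);


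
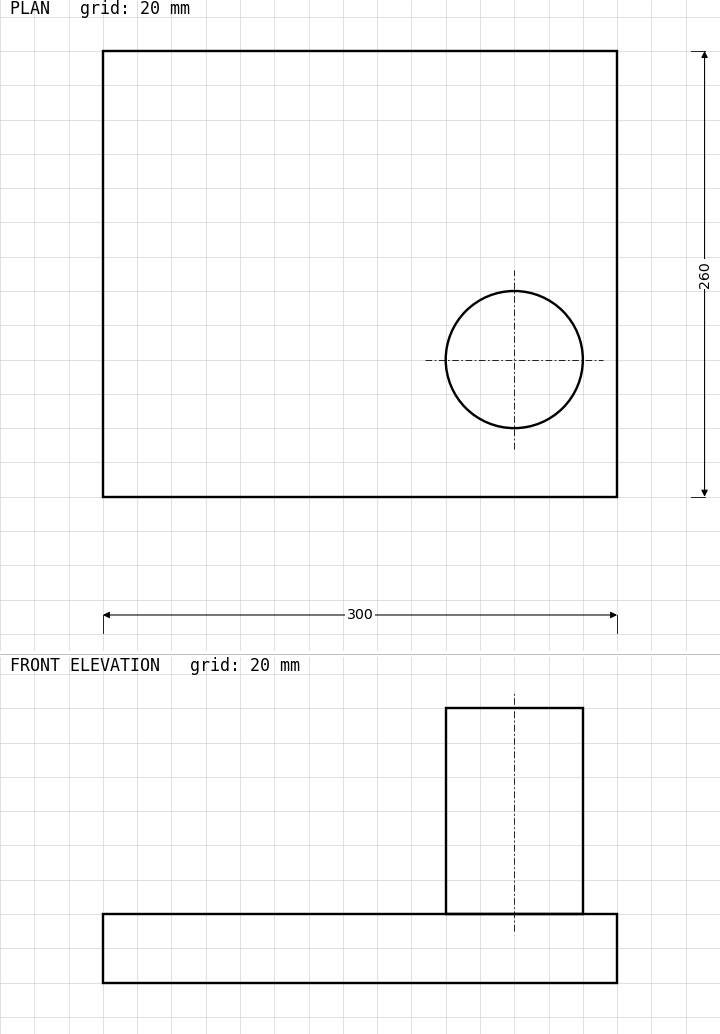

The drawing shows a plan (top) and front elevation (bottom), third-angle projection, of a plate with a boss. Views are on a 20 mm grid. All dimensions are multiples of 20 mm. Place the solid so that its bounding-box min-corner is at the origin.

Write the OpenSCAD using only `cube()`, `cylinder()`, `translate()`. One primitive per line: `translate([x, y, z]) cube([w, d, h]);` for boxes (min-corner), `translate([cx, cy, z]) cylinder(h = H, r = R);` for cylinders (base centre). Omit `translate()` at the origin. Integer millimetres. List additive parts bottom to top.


cube([300, 260, 40]);
translate([240, 80, 40]) cylinder(h = 120, r = 40);


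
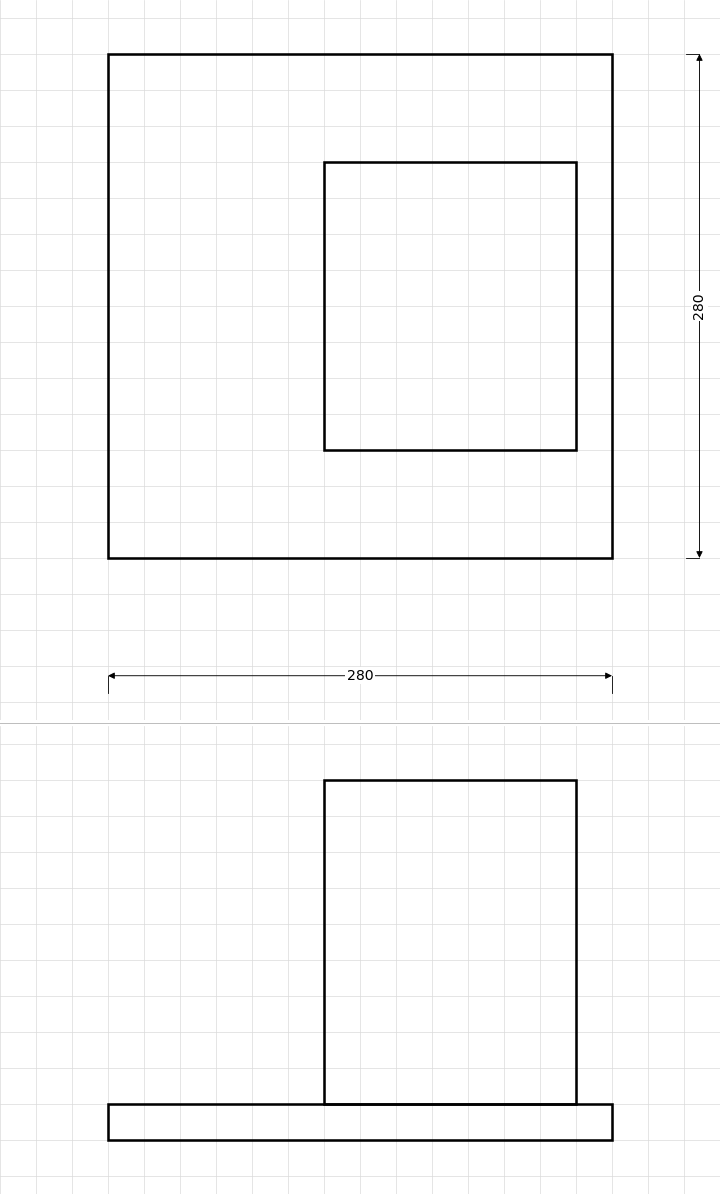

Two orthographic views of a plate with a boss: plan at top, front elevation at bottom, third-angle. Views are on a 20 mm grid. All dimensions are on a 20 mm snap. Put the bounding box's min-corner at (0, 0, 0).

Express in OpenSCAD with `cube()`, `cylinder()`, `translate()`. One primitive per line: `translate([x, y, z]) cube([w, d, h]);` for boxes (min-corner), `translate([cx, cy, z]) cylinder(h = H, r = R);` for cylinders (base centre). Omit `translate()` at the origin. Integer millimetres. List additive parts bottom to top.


cube([280, 280, 20]);
translate([120, 60, 20]) cube([140, 160, 180]);
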